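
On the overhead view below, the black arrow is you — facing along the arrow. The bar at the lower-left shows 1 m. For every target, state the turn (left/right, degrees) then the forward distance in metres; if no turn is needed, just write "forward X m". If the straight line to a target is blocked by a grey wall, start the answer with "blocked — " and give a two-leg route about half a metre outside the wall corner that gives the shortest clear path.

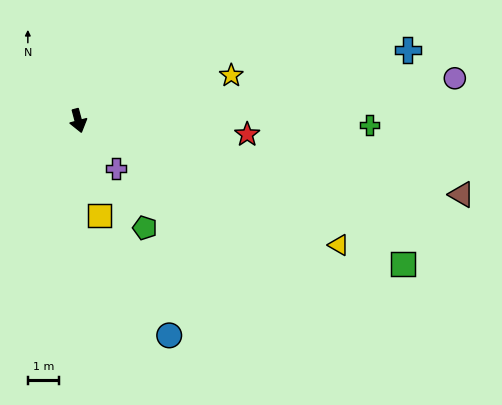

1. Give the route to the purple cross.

turn left 23°, forward 1.9 m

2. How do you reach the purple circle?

turn left 82°, forward 12.0 m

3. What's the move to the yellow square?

turn right 2°, forward 3.1 m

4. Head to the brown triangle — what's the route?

turn left 64°, forward 12.4 m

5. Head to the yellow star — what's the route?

turn left 92°, forward 5.1 m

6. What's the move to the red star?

turn left 71°, forward 5.4 m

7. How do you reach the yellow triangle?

turn left 50°, forward 9.2 m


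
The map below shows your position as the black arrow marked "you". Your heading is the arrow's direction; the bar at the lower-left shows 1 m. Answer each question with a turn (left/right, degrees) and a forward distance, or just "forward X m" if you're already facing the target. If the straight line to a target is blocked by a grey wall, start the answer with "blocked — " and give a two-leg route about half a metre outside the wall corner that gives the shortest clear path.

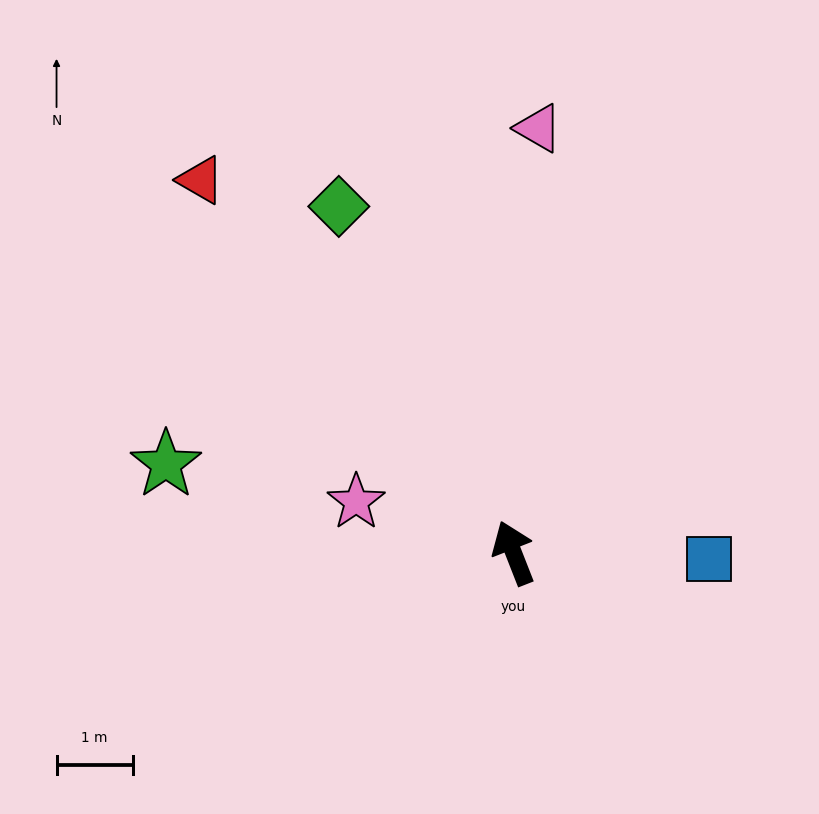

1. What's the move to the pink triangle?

turn right 25°, forward 5.6 m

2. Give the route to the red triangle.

turn left 19°, forward 6.4 m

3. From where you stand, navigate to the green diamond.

turn left 5°, forward 5.1 m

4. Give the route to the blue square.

turn right 113°, forward 2.6 m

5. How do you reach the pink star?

turn left 51°, forward 2.2 m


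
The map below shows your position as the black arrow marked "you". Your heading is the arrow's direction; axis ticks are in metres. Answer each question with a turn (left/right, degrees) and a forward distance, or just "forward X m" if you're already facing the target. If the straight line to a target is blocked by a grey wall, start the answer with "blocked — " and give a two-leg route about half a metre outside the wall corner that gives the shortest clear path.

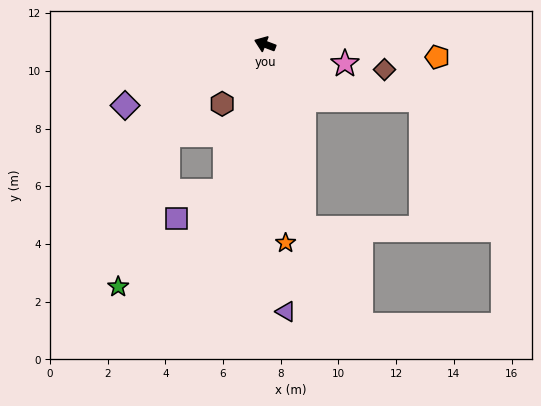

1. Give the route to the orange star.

turn left 117°, forward 6.9 m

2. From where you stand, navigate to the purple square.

blocked — turn left 95°, forward 5.3 m, then turn right 44°, forward 1.9 m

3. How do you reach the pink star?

turn right 173°, forward 2.9 m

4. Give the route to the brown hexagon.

turn left 75°, forward 2.5 m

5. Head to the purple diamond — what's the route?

turn left 44°, forward 5.3 m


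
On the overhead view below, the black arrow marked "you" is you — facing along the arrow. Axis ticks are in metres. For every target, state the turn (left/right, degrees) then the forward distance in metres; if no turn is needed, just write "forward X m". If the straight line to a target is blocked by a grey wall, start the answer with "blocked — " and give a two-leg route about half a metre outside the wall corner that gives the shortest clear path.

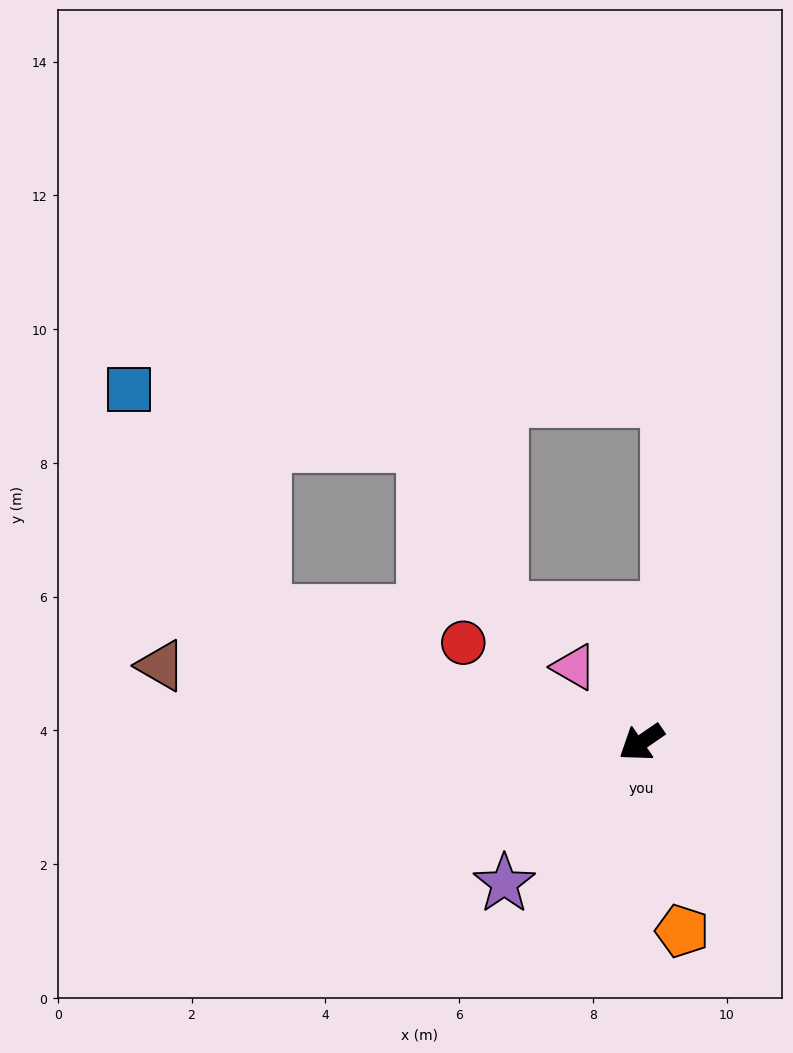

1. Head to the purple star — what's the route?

turn left 11°, forward 2.9 m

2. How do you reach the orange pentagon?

turn left 68°, forward 2.9 m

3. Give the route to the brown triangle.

turn right 44°, forward 7.3 m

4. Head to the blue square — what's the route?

blocked — turn right 53°, forward 6.0 m, then turn right 41°, forward 3.9 m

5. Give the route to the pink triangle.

turn right 83°, forward 1.5 m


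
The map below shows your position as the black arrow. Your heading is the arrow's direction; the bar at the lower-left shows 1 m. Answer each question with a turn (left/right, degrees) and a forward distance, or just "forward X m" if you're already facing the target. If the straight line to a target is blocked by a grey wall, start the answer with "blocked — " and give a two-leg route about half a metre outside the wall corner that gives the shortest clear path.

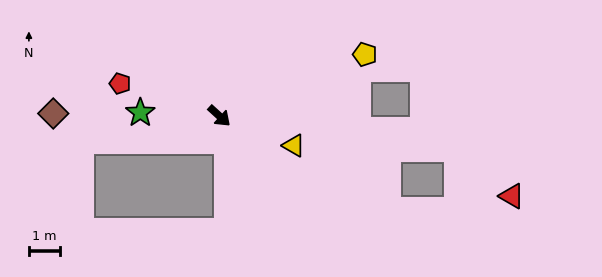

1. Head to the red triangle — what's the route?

blocked — turn left 35°, forward 7.7 m, then turn right 34°, forward 2.3 m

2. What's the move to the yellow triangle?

turn left 21°, forward 2.6 m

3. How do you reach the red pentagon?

turn right 156°, forward 3.3 m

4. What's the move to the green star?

turn right 140°, forward 2.5 m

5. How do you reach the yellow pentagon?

turn left 65°, forward 5.1 m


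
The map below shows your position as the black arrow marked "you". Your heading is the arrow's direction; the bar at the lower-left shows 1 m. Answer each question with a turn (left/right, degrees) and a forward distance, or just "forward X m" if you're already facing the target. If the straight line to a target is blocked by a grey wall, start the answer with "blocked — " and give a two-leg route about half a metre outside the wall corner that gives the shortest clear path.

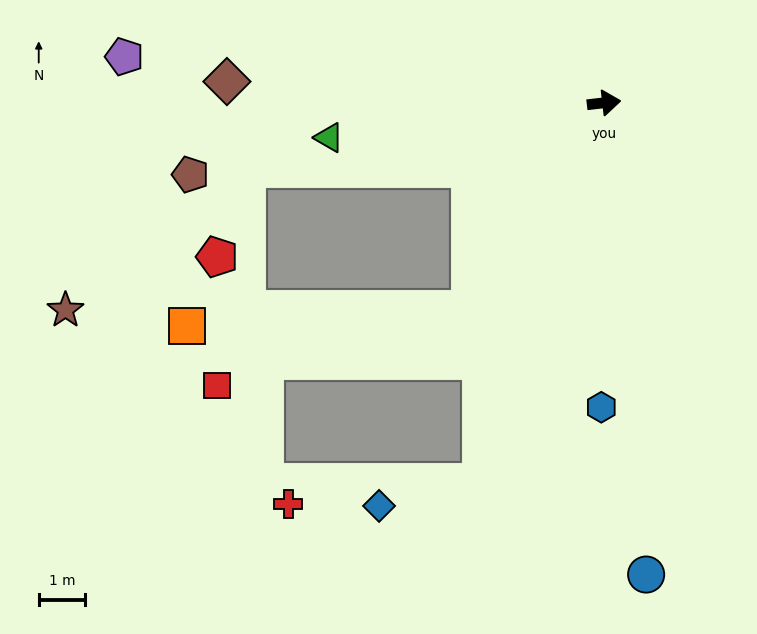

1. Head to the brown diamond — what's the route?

turn left 170°, forward 8.2 m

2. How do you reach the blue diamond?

blocked — turn right 114°, forward 8.6 m, then turn right 60°, forward 2.3 m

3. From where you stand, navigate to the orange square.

blocked — turn right 129°, forward 5.3 m, then turn right 54°, forward 6.2 m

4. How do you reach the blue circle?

turn right 91°, forward 10.2 m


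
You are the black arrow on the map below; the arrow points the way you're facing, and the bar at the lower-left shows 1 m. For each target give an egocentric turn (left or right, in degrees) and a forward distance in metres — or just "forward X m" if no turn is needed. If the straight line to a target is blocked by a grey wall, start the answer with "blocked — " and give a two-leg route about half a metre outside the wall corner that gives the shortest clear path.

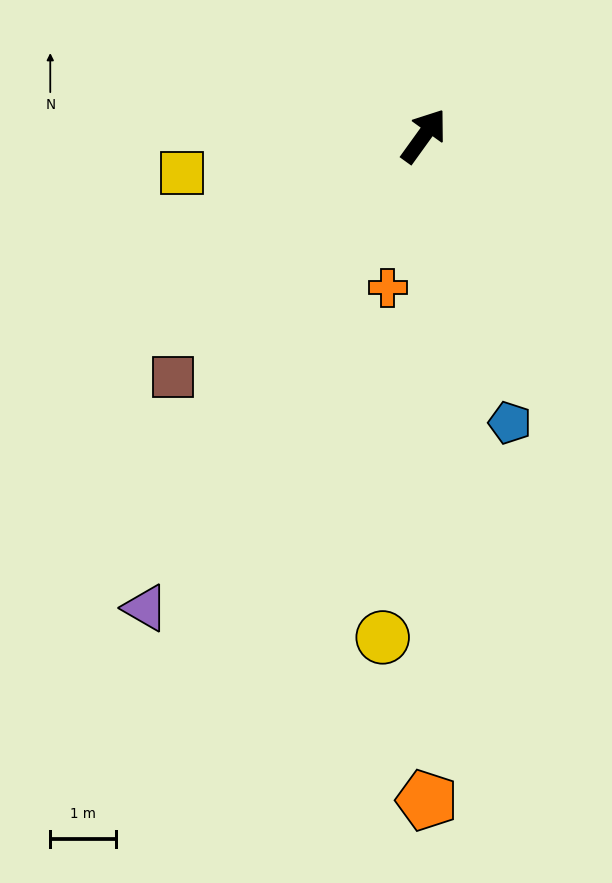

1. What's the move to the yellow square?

turn left 134°, forward 3.7 m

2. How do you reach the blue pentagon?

turn right 128°, forward 4.6 m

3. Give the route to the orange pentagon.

turn right 144°, forward 10.1 m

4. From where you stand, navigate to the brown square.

turn left 170°, forward 5.3 m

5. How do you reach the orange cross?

turn right 158°, forward 2.4 m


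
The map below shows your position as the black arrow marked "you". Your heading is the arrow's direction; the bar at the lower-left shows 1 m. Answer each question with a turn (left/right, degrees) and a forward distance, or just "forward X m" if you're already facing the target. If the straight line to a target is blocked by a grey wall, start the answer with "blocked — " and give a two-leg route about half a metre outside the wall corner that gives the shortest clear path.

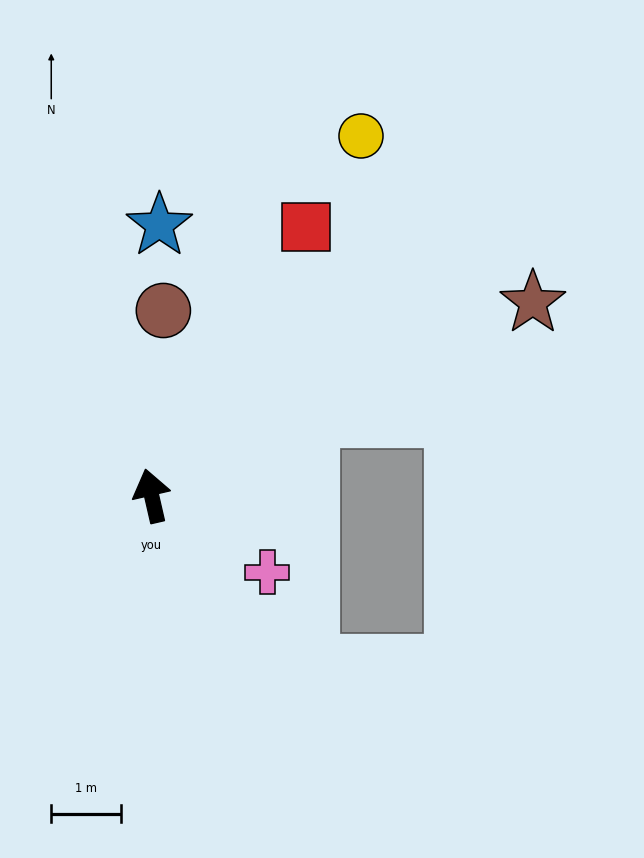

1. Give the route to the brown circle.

turn right 17°, forward 2.6 m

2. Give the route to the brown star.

turn right 76°, forward 6.1 m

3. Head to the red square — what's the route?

turn right 43°, forward 4.4 m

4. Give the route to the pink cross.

turn right 136°, forward 2.0 m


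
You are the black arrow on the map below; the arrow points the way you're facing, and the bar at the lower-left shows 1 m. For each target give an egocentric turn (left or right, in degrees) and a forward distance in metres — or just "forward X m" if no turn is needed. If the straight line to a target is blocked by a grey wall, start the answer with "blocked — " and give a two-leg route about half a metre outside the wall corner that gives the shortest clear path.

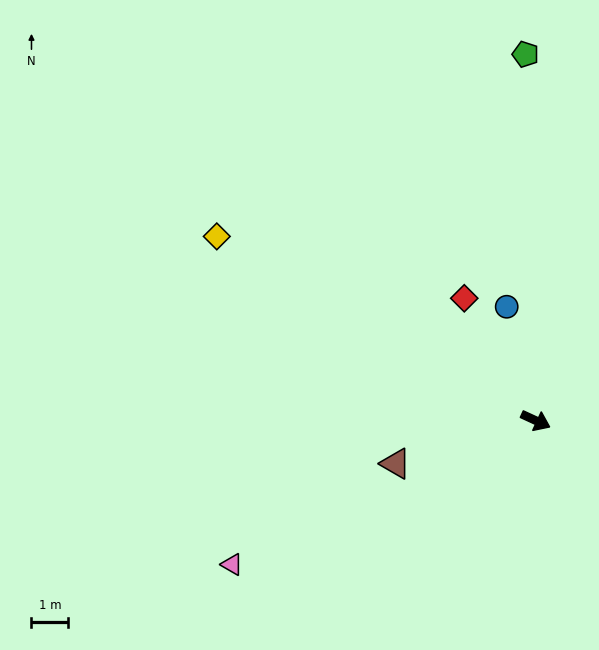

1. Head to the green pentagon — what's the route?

turn left 116°, forward 9.9 m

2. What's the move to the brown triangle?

turn right 138°, forward 4.0 m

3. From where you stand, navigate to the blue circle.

turn left 129°, forward 3.2 m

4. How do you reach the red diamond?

turn left 145°, forward 3.8 m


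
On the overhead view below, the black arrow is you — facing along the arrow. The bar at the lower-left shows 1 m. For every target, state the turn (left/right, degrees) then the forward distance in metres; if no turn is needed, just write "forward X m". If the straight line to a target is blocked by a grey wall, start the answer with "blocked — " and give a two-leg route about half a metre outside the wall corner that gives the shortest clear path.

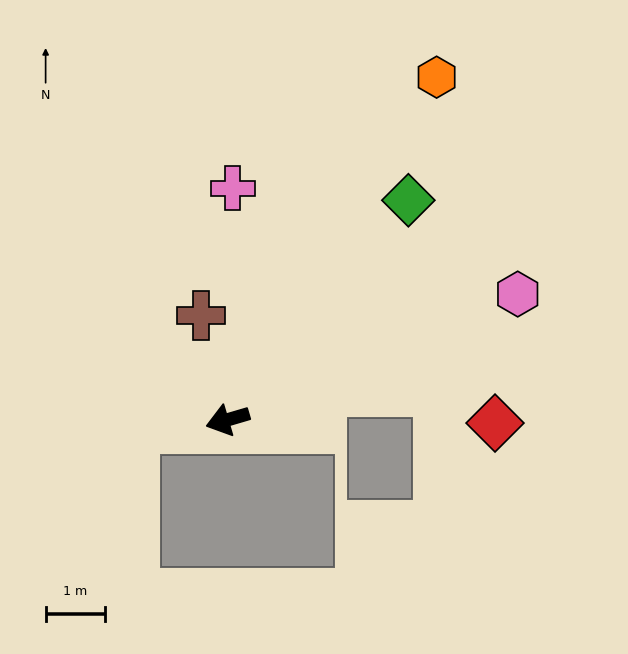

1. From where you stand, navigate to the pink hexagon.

turn right 173°, forward 5.3 m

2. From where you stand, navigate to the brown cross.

turn right 92°, forward 1.8 m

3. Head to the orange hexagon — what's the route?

turn right 138°, forward 6.8 m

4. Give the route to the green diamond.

turn right 146°, forward 4.8 m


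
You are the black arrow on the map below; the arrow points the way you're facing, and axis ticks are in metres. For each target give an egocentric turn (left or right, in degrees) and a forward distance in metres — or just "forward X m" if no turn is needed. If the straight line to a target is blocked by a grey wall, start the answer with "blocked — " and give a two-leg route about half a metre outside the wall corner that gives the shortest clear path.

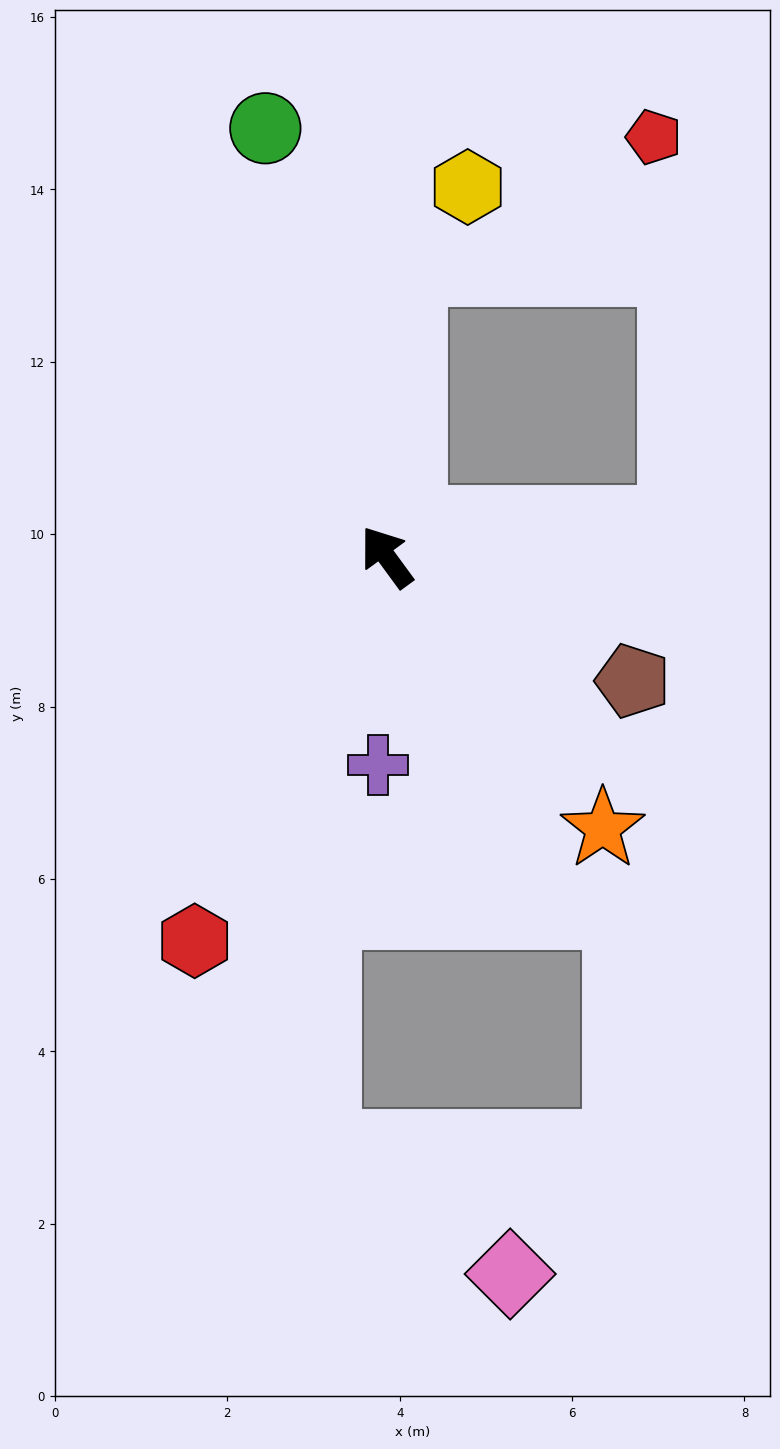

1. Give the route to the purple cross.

turn left 141°, forward 2.4 m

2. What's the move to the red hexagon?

turn left 117°, forward 5.0 m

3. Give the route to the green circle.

turn right 20°, forward 5.2 m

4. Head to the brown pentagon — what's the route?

turn right 153°, forward 3.2 m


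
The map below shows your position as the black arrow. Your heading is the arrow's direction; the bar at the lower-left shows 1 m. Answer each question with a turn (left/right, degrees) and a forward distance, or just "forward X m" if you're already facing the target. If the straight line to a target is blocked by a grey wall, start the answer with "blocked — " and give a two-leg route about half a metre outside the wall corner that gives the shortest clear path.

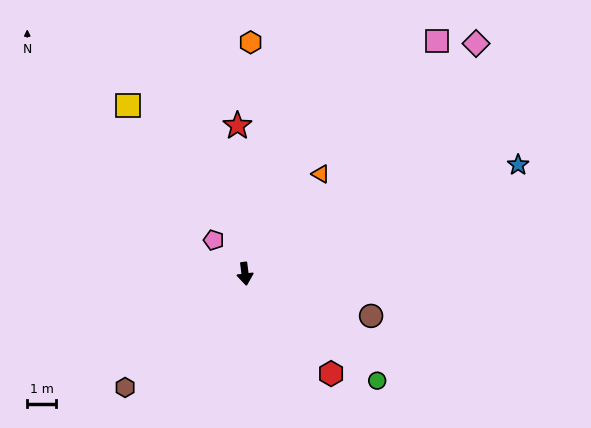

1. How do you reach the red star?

turn left 176°, forward 5.1 m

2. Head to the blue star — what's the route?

turn left 105°, forward 10.2 m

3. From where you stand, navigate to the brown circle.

turn left 65°, forward 4.6 m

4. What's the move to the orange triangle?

turn left 136°, forward 4.3 m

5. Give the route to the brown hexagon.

turn right 54°, forward 5.7 m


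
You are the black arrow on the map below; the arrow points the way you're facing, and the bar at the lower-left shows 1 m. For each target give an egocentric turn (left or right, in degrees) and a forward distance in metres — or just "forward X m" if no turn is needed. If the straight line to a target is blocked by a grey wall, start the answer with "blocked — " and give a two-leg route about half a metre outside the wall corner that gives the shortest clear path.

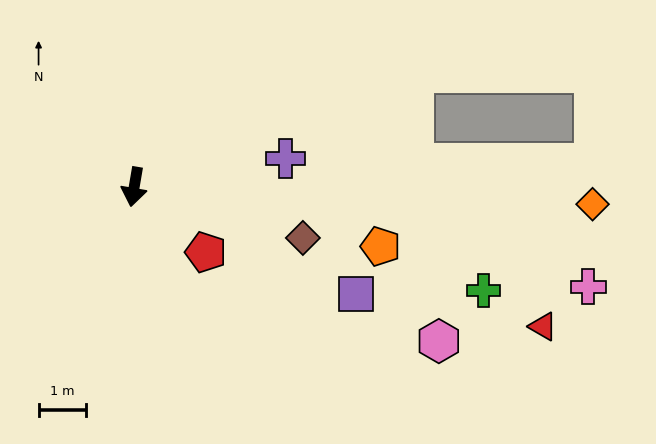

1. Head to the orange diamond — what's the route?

turn left 98°, forward 9.7 m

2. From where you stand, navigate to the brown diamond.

turn left 83°, forward 3.7 m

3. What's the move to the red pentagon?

turn left 57°, forward 2.1 m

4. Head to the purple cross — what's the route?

turn left 110°, forward 3.3 m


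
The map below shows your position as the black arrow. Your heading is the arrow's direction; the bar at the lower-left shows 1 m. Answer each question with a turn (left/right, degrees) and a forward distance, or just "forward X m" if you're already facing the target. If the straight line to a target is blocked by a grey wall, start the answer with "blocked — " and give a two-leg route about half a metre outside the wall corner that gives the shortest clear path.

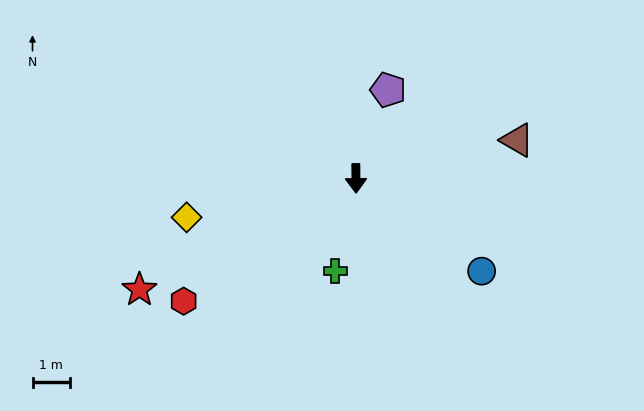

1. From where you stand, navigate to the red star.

turn right 63°, forward 6.5 m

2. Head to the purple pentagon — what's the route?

turn left 159°, forward 2.5 m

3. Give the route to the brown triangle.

turn left 103°, forward 4.4 m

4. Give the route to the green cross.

turn right 13°, forward 2.5 m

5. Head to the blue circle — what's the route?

turn left 53°, forward 4.1 m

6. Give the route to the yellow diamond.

turn right 78°, forward 4.6 m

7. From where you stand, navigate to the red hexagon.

turn right 55°, forward 5.6 m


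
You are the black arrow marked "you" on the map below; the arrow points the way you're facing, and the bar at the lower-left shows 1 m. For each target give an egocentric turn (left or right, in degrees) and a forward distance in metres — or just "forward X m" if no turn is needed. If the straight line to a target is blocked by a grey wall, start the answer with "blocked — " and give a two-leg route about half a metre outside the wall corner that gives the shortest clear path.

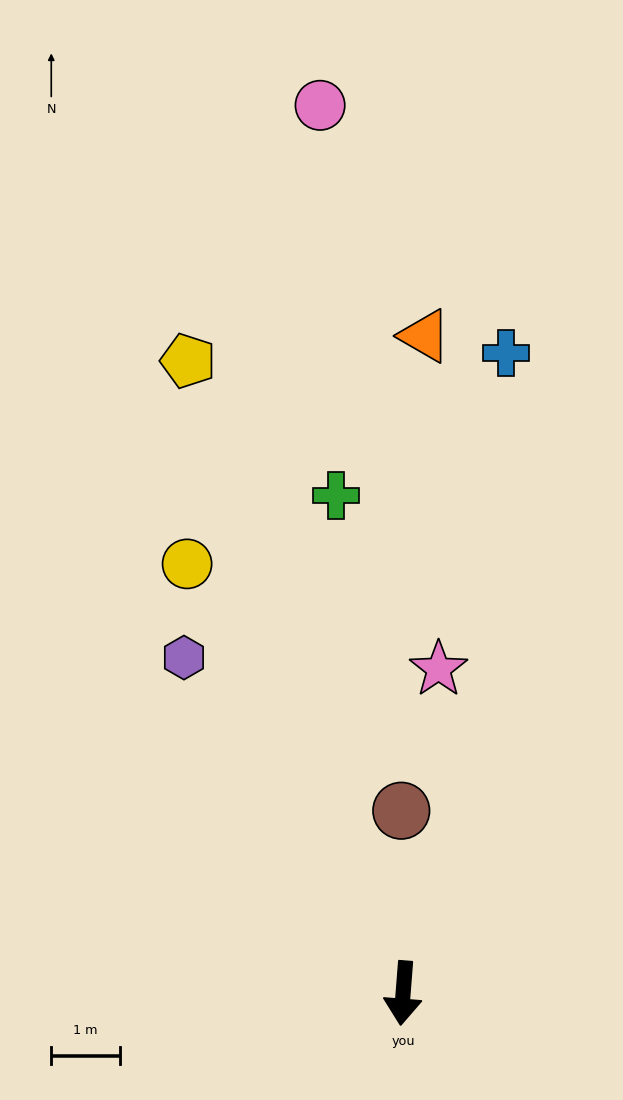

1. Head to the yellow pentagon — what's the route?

turn right 157°, forward 9.8 m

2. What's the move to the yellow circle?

turn right 149°, forward 7.0 m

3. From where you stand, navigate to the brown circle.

turn right 175°, forward 2.7 m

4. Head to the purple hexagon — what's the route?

turn right 142°, forward 5.9 m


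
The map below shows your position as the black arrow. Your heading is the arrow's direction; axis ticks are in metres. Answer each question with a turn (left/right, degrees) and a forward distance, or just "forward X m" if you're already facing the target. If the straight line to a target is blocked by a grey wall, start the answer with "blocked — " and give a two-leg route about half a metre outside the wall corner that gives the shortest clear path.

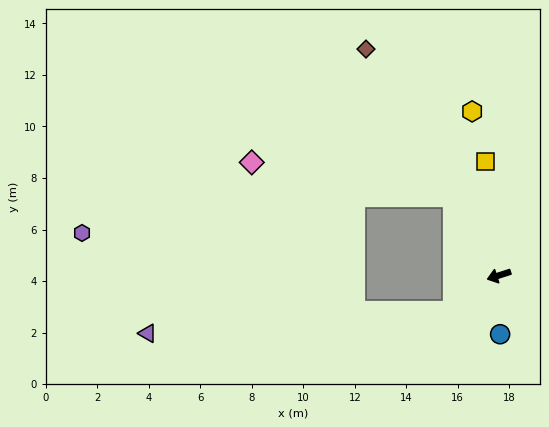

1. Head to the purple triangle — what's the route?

blocked — turn left 21°, forward 2.2 m, then turn right 35°, forward 11.9 m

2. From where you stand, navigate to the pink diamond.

blocked — turn right 78°, forward 3.5 m, then turn left 51°, forward 8.0 m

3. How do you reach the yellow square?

turn right 101°, forward 4.5 m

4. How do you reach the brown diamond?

turn right 77°, forward 10.2 m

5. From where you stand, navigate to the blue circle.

turn left 73°, forward 2.3 m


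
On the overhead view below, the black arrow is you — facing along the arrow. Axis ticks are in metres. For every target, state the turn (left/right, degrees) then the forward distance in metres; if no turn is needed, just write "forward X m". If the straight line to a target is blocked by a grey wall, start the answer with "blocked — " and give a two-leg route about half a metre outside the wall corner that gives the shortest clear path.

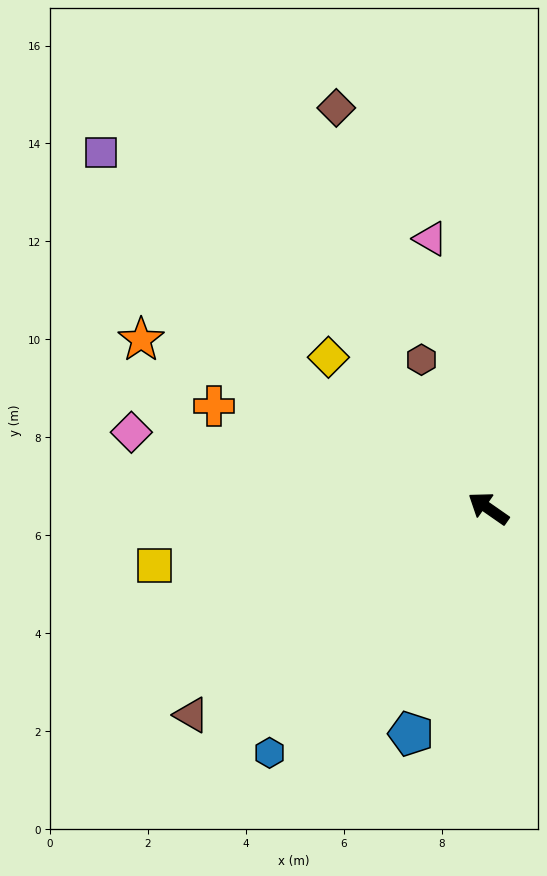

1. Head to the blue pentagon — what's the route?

turn left 106°, forward 4.9 m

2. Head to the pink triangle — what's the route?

turn right 43°, forward 5.6 m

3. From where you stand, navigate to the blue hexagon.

turn left 83°, forward 6.7 m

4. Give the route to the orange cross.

turn left 14°, forward 6.0 m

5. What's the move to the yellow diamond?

turn right 9°, forward 4.5 m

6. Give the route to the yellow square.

turn left 45°, forward 6.9 m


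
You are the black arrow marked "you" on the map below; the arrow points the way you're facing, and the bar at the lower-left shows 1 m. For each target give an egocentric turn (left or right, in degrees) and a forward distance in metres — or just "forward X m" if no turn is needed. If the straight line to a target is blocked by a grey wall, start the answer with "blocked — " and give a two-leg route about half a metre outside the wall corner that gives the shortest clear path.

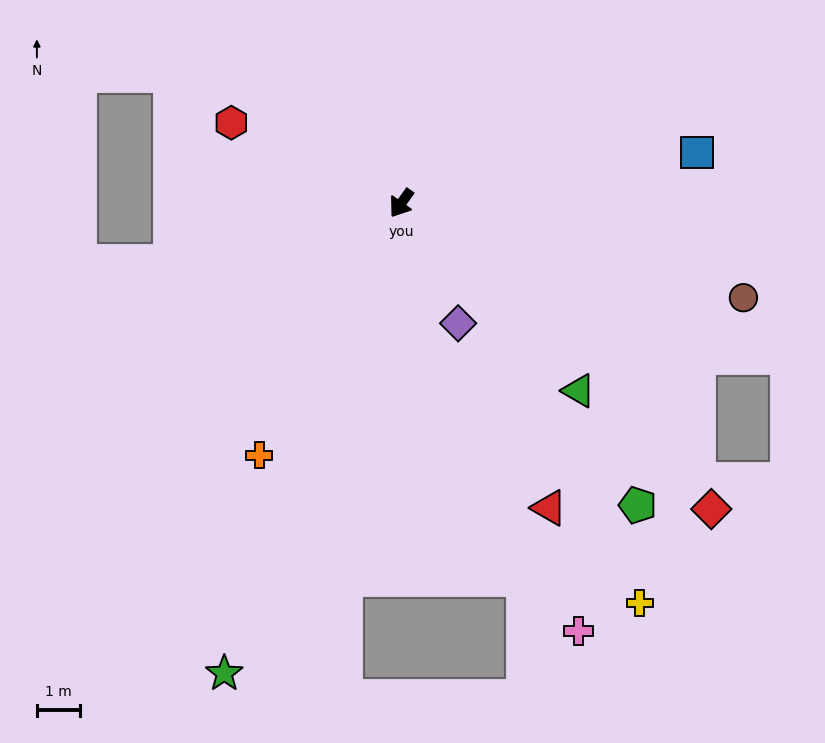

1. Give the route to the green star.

turn left 15°, forward 11.7 m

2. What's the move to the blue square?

turn left 135°, forward 7.0 m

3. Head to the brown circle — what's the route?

turn left 110°, forward 8.3 m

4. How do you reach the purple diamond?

turn left 61°, forward 3.1 m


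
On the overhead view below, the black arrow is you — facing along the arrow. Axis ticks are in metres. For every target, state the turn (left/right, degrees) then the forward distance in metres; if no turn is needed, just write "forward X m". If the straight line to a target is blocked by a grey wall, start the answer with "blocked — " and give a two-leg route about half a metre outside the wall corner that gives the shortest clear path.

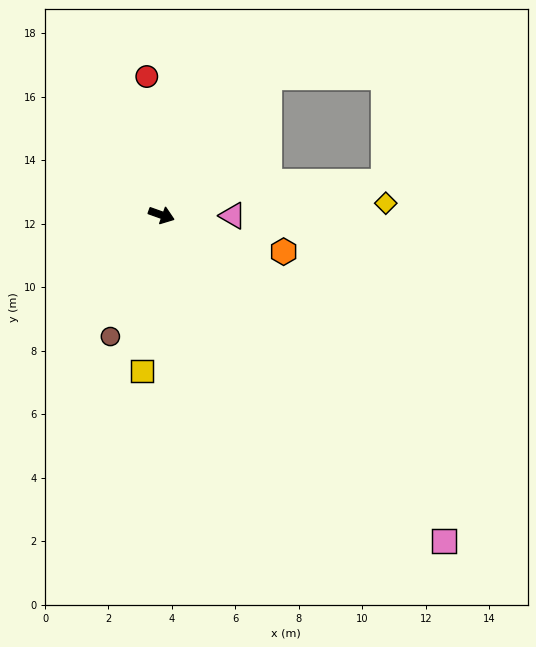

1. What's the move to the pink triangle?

turn left 19°, forward 2.2 m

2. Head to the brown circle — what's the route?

turn right 93°, forward 4.2 m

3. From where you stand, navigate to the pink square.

turn right 30°, forward 13.6 m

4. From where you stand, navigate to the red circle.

turn left 116°, forward 4.4 m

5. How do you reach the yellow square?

turn right 78°, forward 5.0 m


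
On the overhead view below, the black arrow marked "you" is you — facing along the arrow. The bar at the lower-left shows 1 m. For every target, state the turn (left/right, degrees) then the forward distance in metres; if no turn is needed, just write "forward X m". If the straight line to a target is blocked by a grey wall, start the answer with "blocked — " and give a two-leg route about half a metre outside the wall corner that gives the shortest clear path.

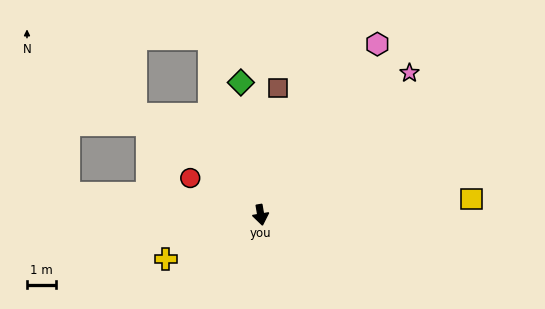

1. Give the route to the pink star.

turn left 124°, forward 7.0 m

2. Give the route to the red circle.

turn right 127°, forward 2.7 m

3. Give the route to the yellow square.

turn left 85°, forward 7.2 m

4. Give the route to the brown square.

turn left 163°, forward 4.4 m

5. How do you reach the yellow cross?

turn right 75°, forward 3.6 m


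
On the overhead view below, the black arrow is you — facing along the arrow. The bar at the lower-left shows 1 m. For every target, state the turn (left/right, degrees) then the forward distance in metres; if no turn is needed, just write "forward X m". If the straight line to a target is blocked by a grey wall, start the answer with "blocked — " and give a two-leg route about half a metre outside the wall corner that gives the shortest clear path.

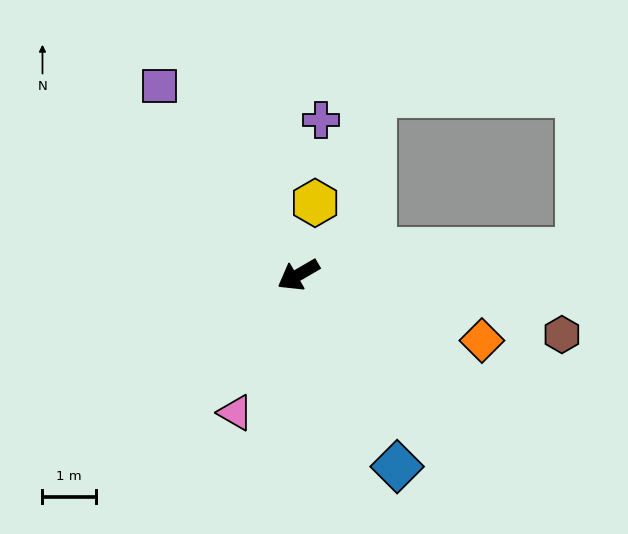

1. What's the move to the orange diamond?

turn left 130°, forward 3.7 m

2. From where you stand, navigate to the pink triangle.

turn left 35°, forward 2.9 m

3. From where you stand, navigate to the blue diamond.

turn left 87°, forward 4.1 m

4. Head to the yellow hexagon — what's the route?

turn right 133°, forward 1.4 m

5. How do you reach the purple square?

turn right 84°, forward 4.4 m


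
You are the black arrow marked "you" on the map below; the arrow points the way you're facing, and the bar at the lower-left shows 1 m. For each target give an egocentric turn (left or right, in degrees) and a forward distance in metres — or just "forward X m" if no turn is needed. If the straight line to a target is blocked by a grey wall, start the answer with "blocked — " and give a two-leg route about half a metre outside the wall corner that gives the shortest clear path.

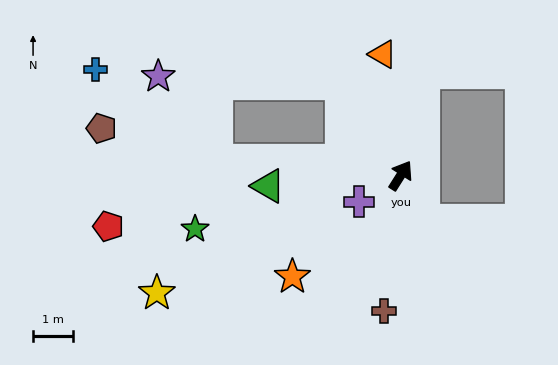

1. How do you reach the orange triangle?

turn left 41°, forward 3.1 m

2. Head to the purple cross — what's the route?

turn left 155°, forward 1.2 m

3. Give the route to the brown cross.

turn right 155°, forward 3.4 m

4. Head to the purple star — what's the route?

blocked — turn left 65°, forward 2.8 m, then turn left 55°, forward 4.6 m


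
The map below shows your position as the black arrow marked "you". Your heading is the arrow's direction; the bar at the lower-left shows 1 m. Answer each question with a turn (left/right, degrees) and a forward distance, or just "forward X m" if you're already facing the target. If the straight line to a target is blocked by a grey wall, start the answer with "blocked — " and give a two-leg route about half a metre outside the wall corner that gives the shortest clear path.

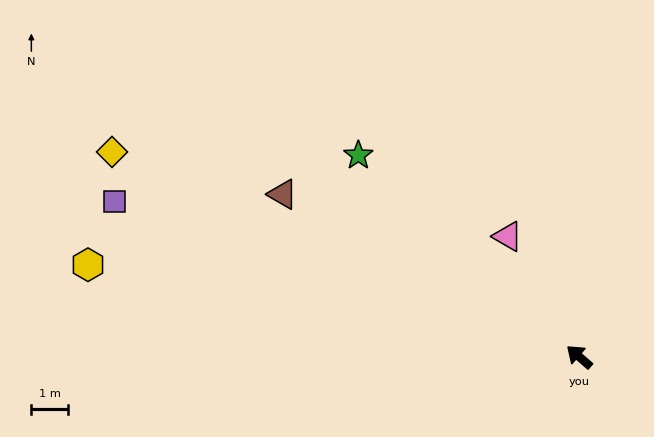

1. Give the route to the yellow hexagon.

turn left 30°, forward 13.5 m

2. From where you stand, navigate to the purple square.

turn left 23°, forward 13.2 m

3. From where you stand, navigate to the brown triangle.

turn left 12°, forward 9.1 m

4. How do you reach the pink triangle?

turn right 18°, forward 3.8 m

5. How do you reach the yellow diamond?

turn left 17°, forward 13.8 m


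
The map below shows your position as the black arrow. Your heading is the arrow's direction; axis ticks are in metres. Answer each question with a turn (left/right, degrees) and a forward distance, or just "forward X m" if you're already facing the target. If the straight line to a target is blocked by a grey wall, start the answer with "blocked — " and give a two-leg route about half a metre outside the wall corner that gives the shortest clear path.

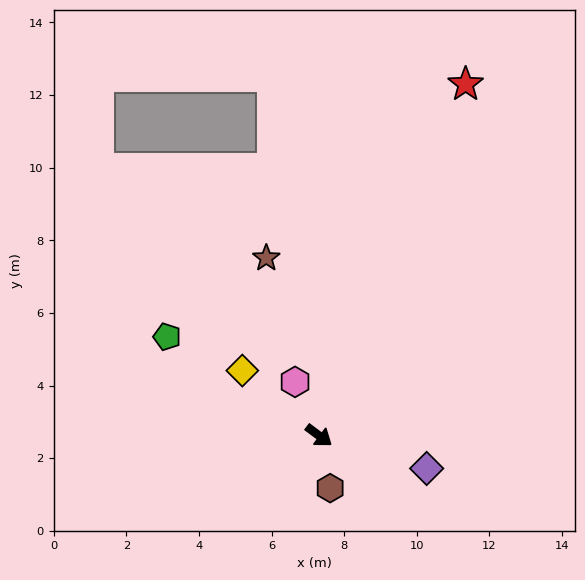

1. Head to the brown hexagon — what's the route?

turn right 41°, forward 1.5 m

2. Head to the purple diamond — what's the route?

turn left 20°, forward 3.1 m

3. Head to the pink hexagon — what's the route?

turn left 151°, forward 1.6 m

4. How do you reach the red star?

turn left 104°, forward 10.5 m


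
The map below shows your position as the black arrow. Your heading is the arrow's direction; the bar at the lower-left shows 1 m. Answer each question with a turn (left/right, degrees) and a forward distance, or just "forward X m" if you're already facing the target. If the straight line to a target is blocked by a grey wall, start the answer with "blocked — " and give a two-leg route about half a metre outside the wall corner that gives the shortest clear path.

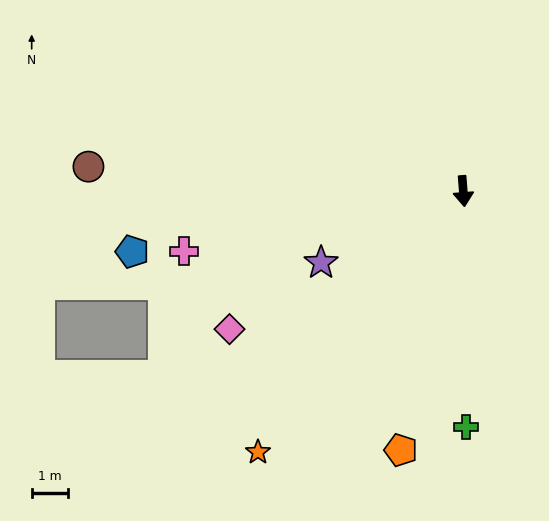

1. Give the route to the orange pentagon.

turn right 18°, forward 7.3 m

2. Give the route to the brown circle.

turn right 98°, forward 10.3 m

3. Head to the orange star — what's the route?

turn right 43°, forward 9.1 m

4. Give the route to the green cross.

turn right 4°, forward 6.5 m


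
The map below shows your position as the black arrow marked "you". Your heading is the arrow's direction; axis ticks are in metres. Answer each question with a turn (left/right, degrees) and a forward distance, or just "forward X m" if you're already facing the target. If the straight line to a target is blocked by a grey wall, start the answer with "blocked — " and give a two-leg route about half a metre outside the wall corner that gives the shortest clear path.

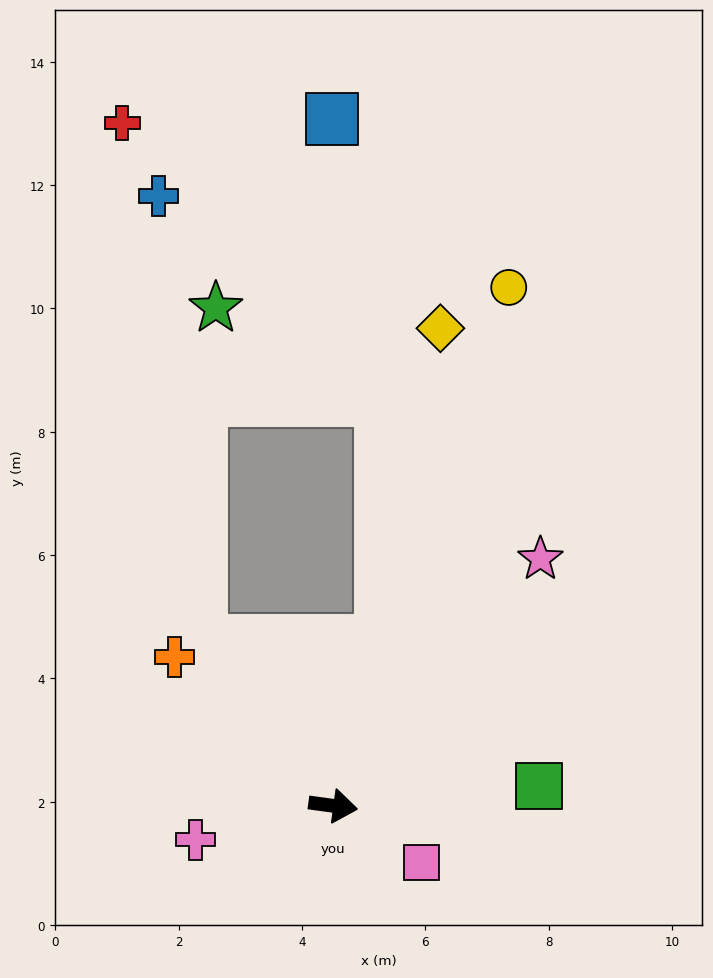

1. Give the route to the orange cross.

turn left 145°, forward 3.5 m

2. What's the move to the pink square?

turn right 25°, forward 1.7 m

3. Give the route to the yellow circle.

turn left 79°, forward 8.9 m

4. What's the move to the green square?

turn left 13°, forward 3.4 m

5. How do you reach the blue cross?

blocked — turn left 136°, forward 3.4 m, then turn right 33°, forward 7.2 m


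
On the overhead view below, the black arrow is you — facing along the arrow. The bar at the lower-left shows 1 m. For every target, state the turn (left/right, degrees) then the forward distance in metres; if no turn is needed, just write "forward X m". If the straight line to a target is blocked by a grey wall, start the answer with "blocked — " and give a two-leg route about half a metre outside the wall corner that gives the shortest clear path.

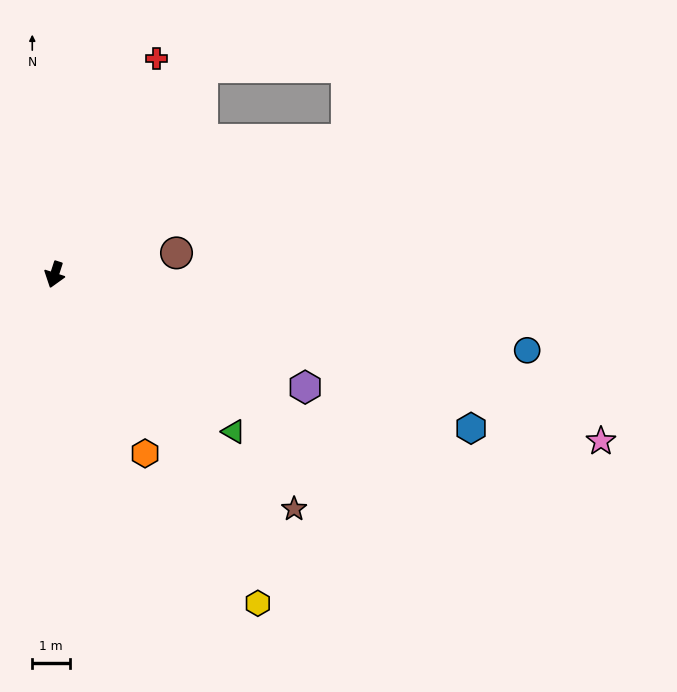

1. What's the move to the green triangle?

turn left 67°, forward 6.3 m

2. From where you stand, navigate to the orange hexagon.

turn left 45°, forward 5.3 m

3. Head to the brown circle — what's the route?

turn left 118°, forward 3.3 m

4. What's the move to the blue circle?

turn left 99°, forward 12.8 m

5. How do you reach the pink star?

turn left 91°, forward 15.2 m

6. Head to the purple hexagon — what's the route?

turn left 84°, forward 7.3 m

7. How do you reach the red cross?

turn left 173°, forward 6.4 m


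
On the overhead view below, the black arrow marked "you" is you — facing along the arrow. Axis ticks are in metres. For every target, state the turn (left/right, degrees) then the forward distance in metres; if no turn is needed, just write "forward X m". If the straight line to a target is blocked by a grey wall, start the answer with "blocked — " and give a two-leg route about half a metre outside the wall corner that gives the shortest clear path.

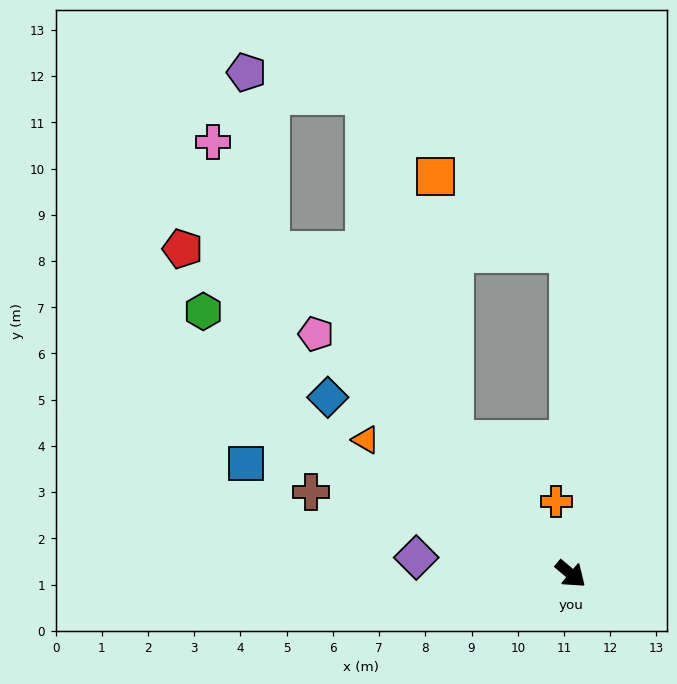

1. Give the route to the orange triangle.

turn right 173°, forward 5.3 m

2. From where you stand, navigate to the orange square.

blocked — turn left 171°, forward 3.8 m, then turn right 37°, forward 5.7 m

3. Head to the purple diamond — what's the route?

turn right 146°, forward 3.4 m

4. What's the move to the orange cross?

turn left 141°, forward 1.6 m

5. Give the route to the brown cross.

turn right 157°, forward 5.9 m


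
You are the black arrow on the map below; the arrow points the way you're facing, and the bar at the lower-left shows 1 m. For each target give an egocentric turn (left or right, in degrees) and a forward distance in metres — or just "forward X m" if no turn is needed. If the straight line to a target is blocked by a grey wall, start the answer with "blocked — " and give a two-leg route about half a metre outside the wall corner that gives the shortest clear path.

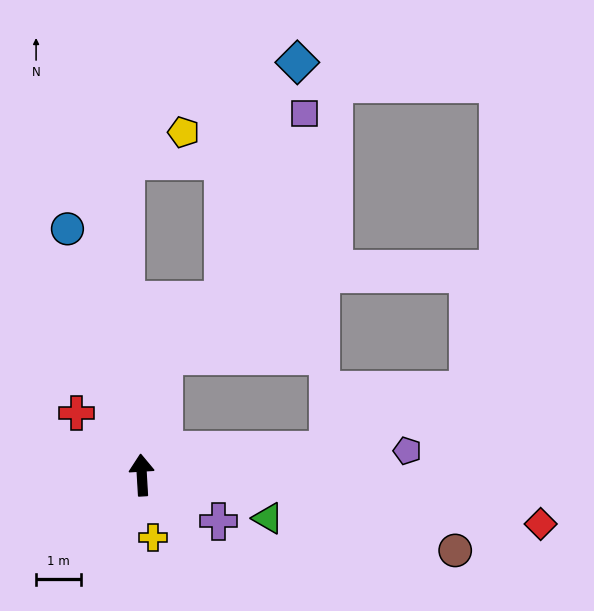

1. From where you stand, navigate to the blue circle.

turn left 13°, forward 5.8 m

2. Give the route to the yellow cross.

turn right 173°, forward 1.4 m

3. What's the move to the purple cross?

turn right 124°, forward 2.0 m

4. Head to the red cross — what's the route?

turn left 43°, forward 2.0 m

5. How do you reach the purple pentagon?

turn right 88°, forward 6.0 m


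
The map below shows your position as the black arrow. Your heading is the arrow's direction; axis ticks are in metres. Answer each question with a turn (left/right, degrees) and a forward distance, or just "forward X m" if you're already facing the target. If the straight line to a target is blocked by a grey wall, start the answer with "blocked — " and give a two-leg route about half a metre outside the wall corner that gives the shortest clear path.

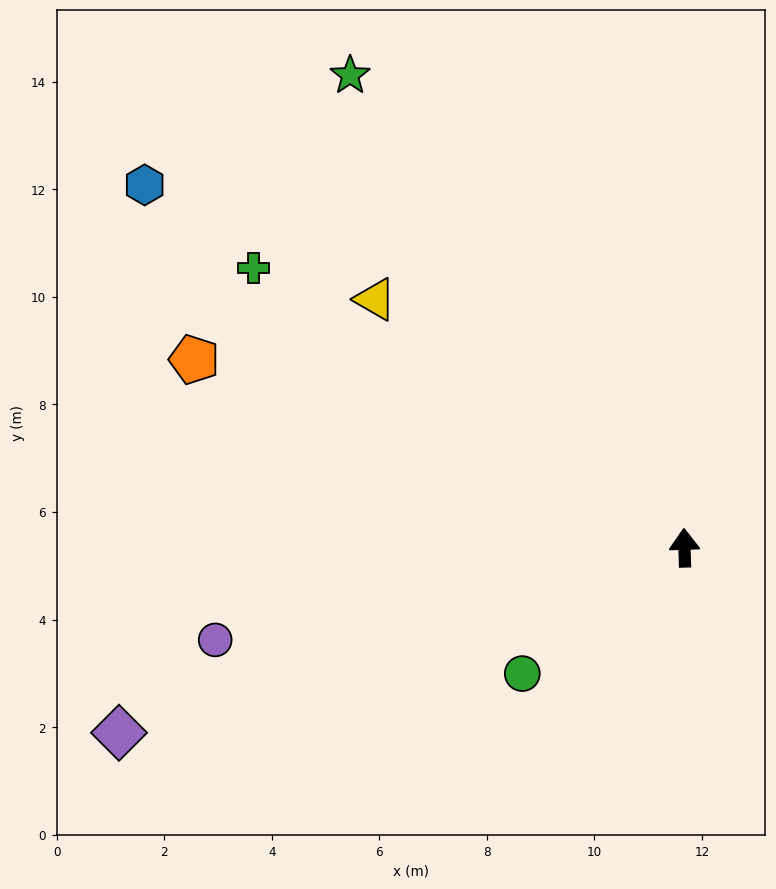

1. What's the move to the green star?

turn left 34°, forward 10.8 m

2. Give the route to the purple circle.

turn left 99°, forward 8.9 m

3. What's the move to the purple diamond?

turn left 106°, forward 11.1 m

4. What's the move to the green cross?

turn left 55°, forward 9.6 m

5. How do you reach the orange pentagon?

turn left 67°, forward 9.8 m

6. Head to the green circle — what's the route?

turn left 126°, forward 3.8 m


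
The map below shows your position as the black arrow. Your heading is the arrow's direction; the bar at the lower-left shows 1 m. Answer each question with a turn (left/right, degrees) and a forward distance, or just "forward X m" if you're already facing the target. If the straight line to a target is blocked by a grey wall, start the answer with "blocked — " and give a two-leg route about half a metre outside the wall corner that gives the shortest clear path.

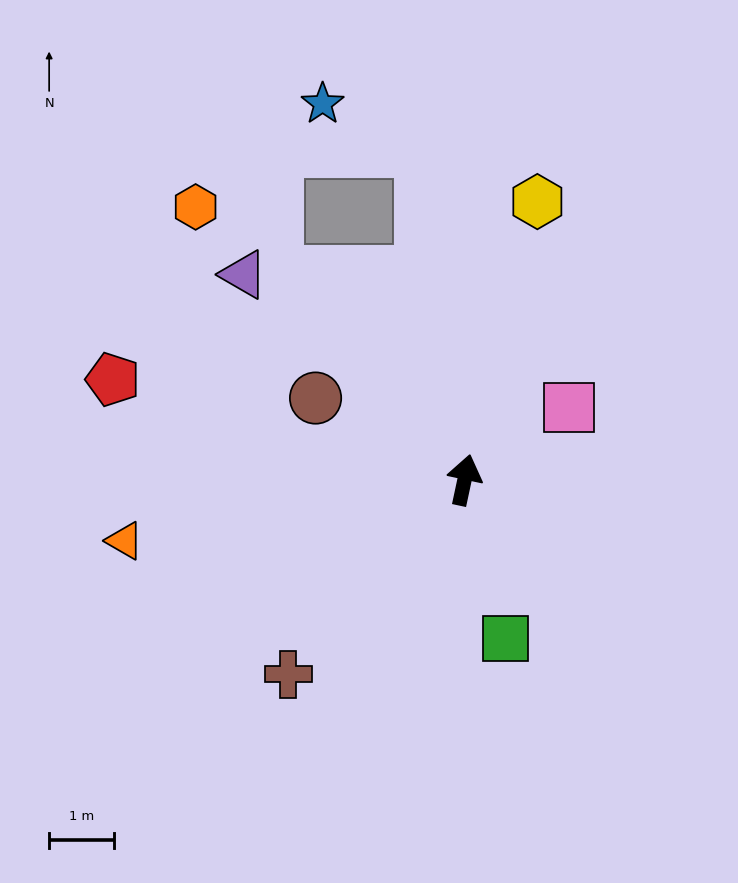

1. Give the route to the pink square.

turn right 43°, forward 2.0 m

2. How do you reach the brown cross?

turn left 150°, forward 4.1 m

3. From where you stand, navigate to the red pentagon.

turn left 86°, forward 5.7 m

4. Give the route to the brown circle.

turn left 73°, forward 2.6 m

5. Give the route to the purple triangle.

turn left 59°, forward 4.7 m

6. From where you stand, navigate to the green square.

turn right 153°, forward 2.5 m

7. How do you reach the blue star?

blocked — turn left 19°, forward 5.1 m, then turn left 58°, forward 1.7 m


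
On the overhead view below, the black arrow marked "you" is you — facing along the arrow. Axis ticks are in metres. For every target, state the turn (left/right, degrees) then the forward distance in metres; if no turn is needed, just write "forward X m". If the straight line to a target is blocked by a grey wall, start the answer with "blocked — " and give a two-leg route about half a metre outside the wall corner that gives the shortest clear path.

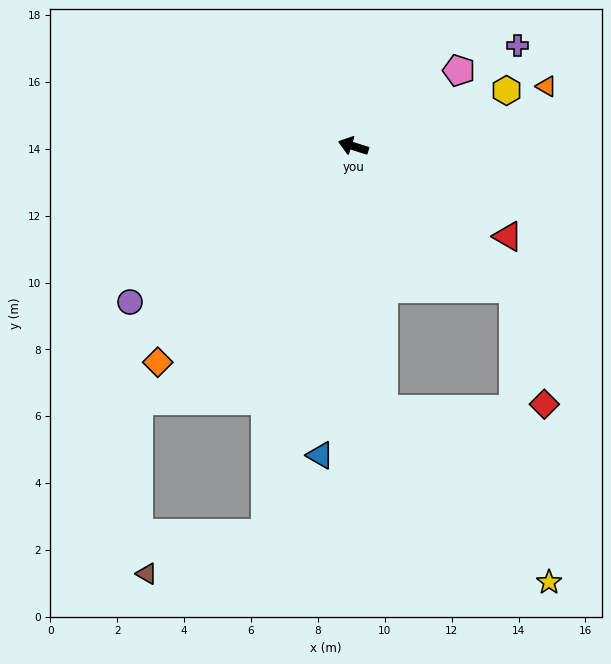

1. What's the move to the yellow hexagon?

turn right 143°, forward 4.9 m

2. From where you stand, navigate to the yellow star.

blocked — turn left 114°, forward 7.9 m, then turn left 37°, forward 7.2 m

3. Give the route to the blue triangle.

turn left 101°, forward 9.3 m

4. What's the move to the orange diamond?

turn left 65°, forward 8.7 m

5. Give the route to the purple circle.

turn left 52°, forward 8.1 m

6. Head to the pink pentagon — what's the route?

turn right 127°, forward 3.9 m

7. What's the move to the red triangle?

turn left 167°, forward 5.3 m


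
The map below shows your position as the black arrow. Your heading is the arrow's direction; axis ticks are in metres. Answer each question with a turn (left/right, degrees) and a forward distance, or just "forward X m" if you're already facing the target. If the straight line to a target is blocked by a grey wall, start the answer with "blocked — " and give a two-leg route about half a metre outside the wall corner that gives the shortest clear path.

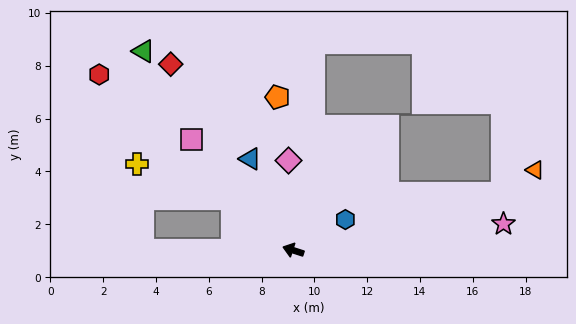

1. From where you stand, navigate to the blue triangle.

turn right 47°, forward 3.8 m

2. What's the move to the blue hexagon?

turn right 132°, forward 2.3 m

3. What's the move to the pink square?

turn right 30°, forward 5.7 m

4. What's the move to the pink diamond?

turn right 69°, forward 3.4 m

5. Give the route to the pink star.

turn right 155°, forward 8.0 m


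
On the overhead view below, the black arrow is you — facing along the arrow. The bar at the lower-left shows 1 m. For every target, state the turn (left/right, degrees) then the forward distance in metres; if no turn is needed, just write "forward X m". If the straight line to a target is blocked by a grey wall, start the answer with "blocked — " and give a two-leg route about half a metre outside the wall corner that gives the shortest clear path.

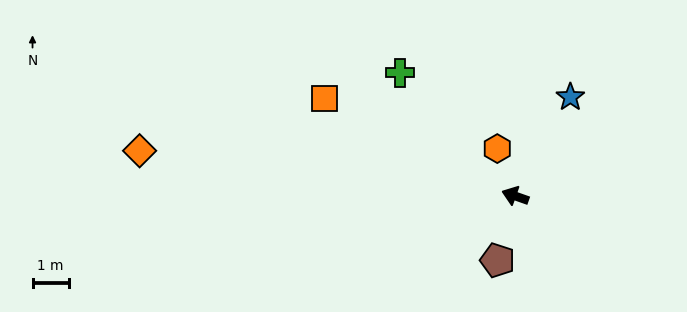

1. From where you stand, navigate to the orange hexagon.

turn right 50°, forward 1.4 m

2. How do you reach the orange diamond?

turn left 13°, forward 10.5 m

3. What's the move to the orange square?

turn right 8°, forward 5.9 m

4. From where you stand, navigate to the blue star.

turn right 100°, forward 3.1 m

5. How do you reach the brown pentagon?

turn left 94°, forward 1.8 m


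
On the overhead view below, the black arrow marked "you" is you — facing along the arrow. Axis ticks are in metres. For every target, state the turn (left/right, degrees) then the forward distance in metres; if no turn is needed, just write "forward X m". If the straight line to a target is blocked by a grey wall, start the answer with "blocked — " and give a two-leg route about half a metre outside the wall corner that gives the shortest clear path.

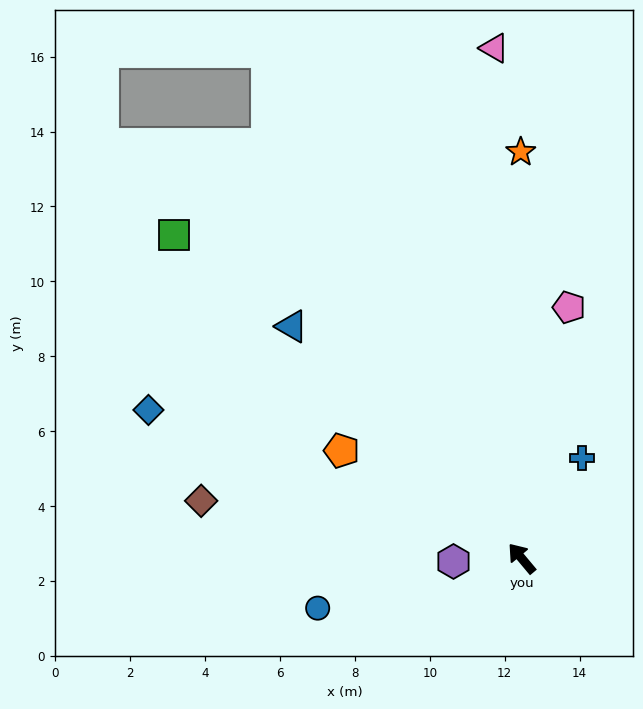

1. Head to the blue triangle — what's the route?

turn left 5°, forward 8.7 m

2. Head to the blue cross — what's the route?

turn right 71°, forward 3.1 m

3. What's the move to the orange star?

turn right 40°, forward 10.9 m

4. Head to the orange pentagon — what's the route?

turn left 19°, forward 5.6 m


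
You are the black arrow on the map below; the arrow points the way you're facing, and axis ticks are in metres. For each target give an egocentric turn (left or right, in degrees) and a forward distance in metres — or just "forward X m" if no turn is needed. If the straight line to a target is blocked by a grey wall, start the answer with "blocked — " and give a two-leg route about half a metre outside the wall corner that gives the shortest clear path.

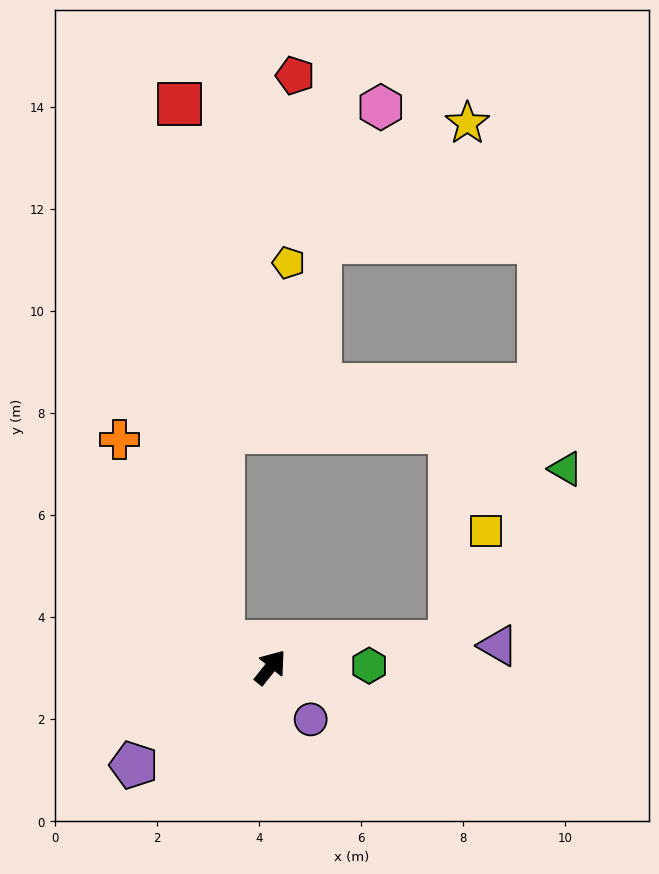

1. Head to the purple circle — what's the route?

turn right 104°, forward 1.3 m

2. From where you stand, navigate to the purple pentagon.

turn left 164°, forward 3.3 m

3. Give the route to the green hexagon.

turn right 51°, forward 1.9 m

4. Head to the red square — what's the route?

blocked — turn left 100°, forward 1.1 m, then turn right 57°, forward 10.6 m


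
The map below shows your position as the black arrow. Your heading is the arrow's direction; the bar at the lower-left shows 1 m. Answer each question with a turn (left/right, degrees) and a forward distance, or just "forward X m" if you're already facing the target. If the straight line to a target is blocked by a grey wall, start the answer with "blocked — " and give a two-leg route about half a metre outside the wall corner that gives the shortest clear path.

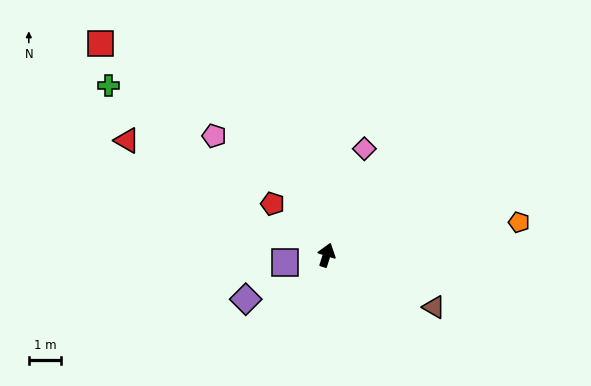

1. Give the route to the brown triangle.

turn right 98°, forward 3.7 m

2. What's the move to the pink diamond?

forward 3.5 m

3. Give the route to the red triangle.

turn left 78°, forward 7.1 m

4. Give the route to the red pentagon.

turn left 64°, forward 2.3 m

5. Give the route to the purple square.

turn left 118°, forward 1.3 m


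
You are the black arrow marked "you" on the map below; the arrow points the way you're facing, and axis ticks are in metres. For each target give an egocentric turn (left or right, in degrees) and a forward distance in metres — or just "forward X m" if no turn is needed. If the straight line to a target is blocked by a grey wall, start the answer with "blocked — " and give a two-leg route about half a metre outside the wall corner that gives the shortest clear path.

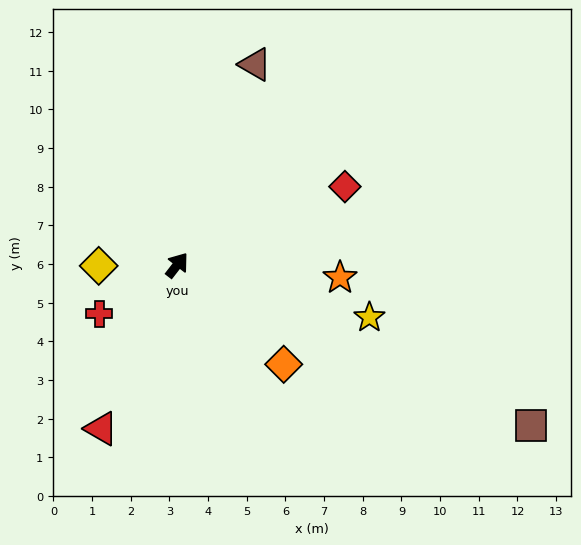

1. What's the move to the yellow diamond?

turn left 128°, forward 2.0 m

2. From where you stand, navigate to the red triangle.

turn right 167°, forward 4.7 m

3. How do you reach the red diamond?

turn right 27°, forward 4.8 m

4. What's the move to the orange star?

turn right 57°, forward 4.2 m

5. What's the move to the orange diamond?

turn right 95°, forward 3.8 m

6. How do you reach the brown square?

turn right 77°, forward 10.0 m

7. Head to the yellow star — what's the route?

turn right 68°, forward 5.2 m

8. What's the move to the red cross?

turn left 160°, forward 2.4 m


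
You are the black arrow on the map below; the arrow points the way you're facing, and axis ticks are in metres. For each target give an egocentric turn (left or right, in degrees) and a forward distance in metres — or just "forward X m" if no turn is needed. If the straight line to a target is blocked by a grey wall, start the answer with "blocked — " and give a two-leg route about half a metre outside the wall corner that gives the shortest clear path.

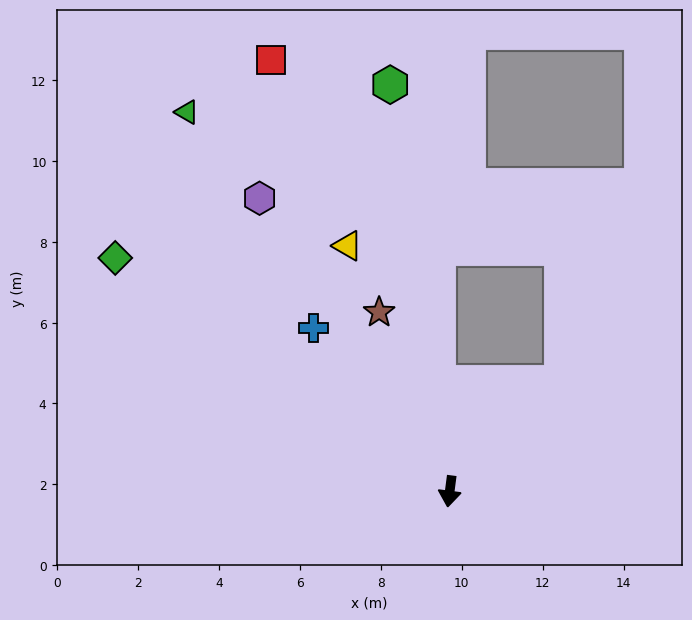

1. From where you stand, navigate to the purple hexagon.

turn right 140°, forward 8.6 m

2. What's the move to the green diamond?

turn right 118°, forward 10.1 m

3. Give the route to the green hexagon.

turn right 164°, forward 10.2 m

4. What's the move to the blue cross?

turn right 133°, forward 5.3 m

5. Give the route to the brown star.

turn right 151°, forward 4.8 m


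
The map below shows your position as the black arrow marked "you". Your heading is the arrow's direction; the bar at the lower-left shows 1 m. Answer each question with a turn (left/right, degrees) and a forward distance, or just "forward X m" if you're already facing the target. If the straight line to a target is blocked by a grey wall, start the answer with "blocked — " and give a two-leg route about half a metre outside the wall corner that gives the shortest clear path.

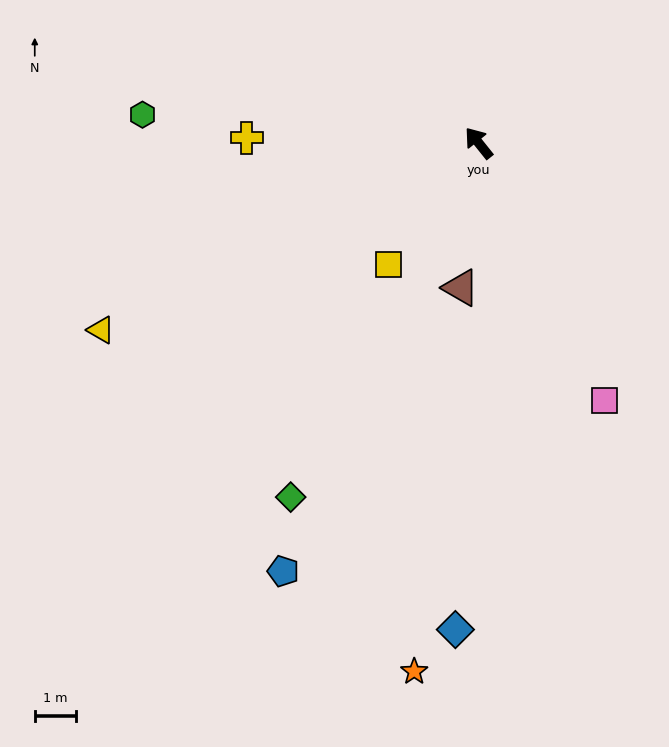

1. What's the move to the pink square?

turn left 167°, forward 7.0 m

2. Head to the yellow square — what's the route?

turn left 105°, forward 3.7 m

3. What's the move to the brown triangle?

turn left 134°, forward 3.6 m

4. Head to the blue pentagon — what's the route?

turn left 117°, forward 11.5 m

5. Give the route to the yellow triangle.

turn left 78°, forward 10.3 m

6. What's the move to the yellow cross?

turn left 50°, forward 5.7 m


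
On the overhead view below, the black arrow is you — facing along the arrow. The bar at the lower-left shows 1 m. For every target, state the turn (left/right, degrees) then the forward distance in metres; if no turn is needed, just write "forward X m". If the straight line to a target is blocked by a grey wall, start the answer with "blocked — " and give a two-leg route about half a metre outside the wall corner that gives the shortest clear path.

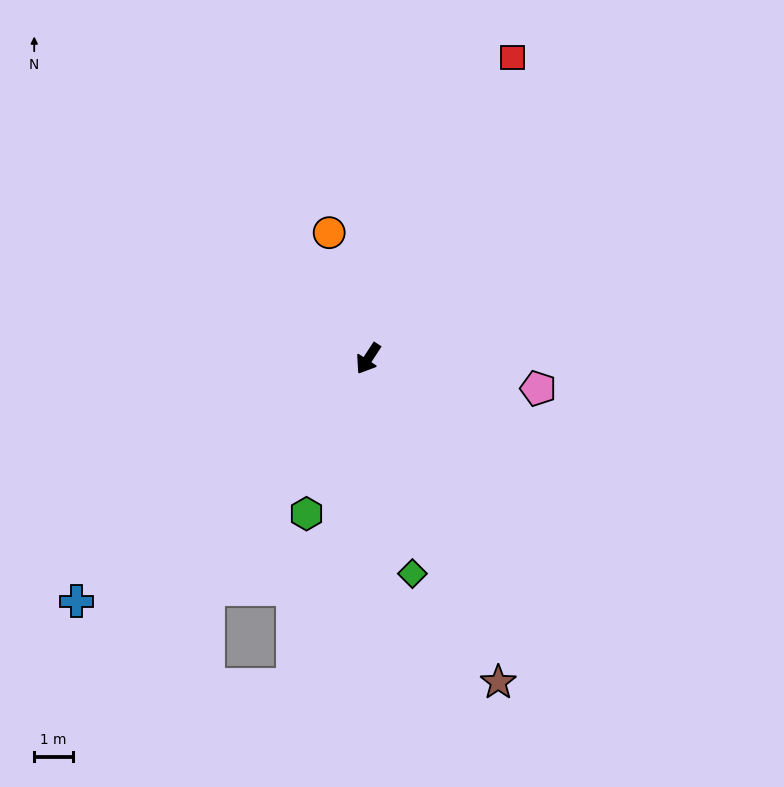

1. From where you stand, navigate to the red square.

turn right 172°, forward 8.6 m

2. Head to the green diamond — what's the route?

turn left 45°, forward 5.7 m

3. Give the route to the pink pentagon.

turn left 113°, forward 4.4 m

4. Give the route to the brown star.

turn left 55°, forward 9.0 m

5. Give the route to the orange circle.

turn right 130°, forward 3.4 m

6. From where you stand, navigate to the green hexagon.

turn left 11°, forward 4.3 m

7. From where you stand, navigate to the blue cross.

turn right 17°, forward 9.8 m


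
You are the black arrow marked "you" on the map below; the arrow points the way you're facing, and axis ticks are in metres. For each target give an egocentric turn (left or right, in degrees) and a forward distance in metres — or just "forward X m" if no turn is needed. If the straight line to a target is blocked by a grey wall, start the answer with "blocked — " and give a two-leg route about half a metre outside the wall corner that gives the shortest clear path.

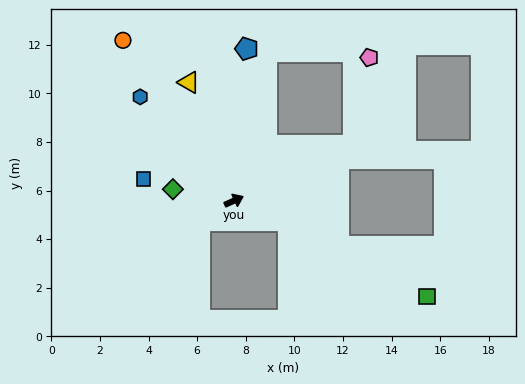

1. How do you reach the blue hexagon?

turn left 108°, forward 5.8 m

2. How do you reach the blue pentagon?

turn left 61°, forward 6.3 m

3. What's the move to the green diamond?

turn left 145°, forward 2.6 m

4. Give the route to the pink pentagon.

blocked — forward 5.4 m, then turn left 55°, forward 3.7 m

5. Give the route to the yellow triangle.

turn left 87°, forward 5.2 m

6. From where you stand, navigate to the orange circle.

turn left 100°, forward 8.0 m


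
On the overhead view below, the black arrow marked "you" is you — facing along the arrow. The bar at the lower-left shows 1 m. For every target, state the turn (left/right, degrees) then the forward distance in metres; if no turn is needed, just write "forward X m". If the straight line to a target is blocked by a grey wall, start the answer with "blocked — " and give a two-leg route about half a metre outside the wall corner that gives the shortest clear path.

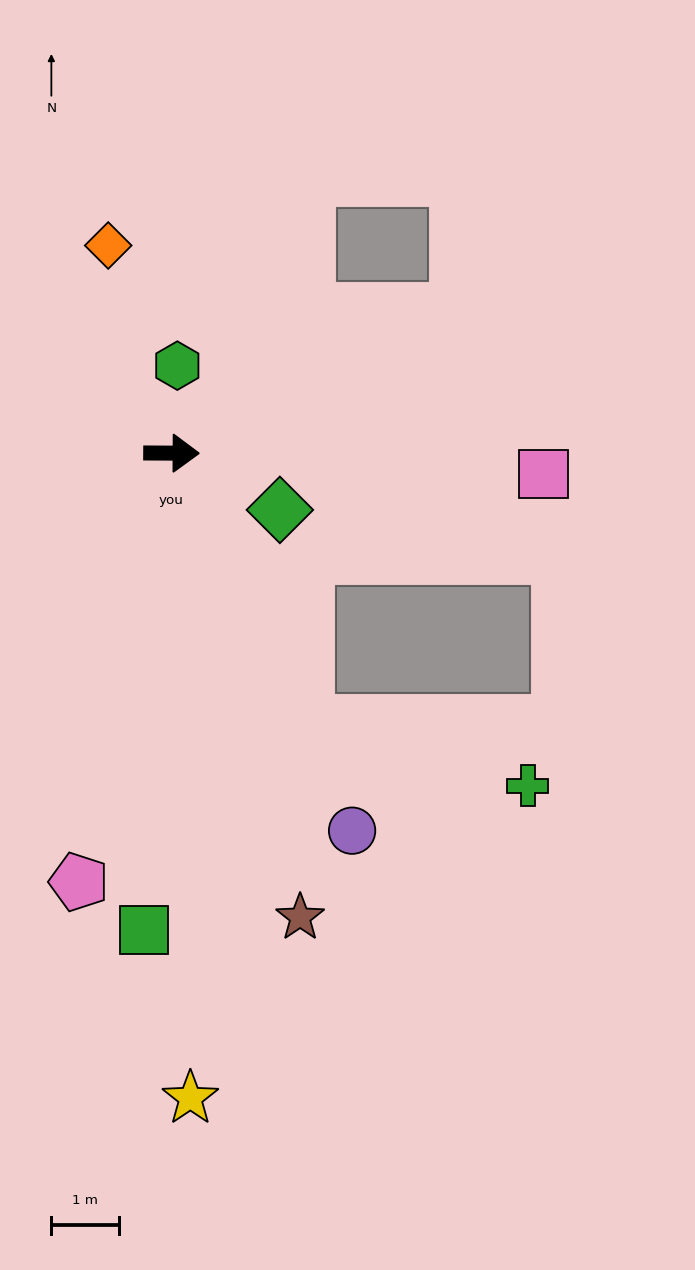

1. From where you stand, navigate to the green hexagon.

turn left 87°, forward 1.3 m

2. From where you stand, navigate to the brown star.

turn right 74°, forward 7.1 m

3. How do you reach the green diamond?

turn right 27°, forward 1.8 m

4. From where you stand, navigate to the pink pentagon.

turn right 102°, forward 6.5 m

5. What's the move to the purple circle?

turn right 64°, forward 6.2 m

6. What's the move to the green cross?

blocked — turn right 63°, forward 4.5 m, then turn left 48°, forward 3.4 m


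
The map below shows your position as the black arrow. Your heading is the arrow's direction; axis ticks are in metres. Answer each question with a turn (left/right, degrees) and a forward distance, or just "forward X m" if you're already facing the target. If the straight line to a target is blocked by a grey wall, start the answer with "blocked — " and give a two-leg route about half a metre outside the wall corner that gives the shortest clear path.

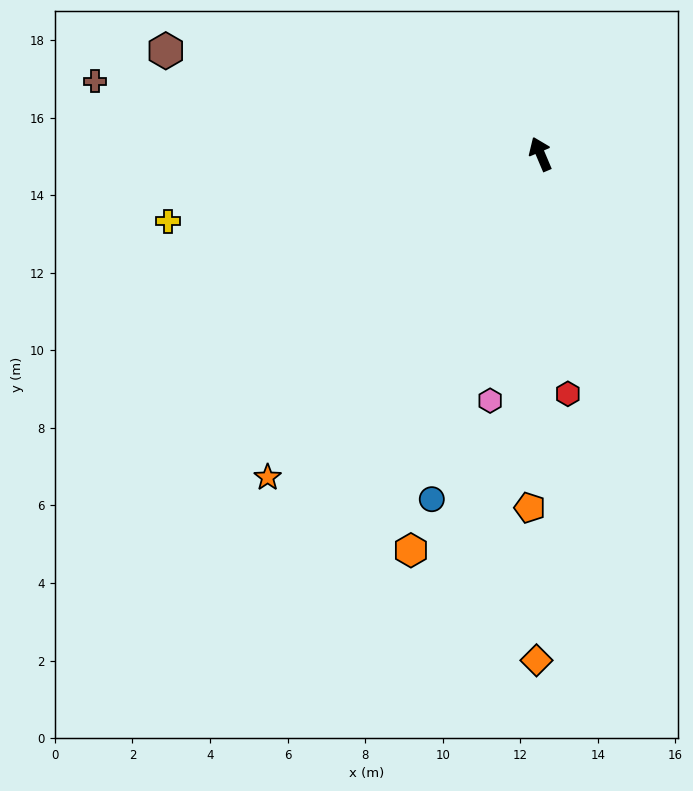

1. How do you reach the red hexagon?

turn left 164°, forward 6.2 m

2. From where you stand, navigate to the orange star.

turn left 117°, forward 10.9 m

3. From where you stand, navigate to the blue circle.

turn left 140°, forward 9.3 m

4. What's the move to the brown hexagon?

turn left 52°, forward 10.0 m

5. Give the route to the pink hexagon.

turn left 146°, forward 6.5 m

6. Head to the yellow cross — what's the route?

turn left 77°, forward 9.8 m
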